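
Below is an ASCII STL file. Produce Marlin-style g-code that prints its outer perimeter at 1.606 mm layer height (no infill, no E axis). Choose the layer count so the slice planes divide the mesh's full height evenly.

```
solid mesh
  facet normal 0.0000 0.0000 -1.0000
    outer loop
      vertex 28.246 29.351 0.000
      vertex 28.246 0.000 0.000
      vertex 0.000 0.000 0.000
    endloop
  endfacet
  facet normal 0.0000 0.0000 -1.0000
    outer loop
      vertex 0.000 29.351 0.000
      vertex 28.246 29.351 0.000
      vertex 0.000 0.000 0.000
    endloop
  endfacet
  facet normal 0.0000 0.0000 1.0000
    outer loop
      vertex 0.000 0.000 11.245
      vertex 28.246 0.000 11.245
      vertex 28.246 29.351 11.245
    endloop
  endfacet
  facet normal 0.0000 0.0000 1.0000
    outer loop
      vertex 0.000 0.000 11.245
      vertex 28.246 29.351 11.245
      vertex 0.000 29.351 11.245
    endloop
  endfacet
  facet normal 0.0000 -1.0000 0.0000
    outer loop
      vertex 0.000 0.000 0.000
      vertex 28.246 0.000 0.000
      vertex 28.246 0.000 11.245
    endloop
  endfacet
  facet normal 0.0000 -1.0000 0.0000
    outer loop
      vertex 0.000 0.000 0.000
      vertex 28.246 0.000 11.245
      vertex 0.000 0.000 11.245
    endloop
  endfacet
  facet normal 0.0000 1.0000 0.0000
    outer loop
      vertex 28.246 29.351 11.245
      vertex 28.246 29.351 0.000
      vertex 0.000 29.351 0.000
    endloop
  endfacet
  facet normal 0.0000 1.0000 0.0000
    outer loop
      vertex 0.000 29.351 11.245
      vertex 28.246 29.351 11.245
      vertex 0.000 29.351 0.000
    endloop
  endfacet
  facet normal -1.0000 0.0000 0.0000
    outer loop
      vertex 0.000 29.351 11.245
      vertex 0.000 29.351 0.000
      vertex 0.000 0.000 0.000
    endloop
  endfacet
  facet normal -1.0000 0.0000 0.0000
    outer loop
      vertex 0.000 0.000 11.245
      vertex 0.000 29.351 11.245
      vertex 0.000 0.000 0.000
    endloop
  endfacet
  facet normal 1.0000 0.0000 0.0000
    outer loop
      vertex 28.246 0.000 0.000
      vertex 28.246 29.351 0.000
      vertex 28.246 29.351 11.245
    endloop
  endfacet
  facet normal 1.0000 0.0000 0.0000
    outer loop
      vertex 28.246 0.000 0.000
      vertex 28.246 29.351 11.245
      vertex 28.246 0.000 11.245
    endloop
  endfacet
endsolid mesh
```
; perimeter-only toolpath
G21 ; units = mm
G90 ; absolute positioning
G28 ; home
; layer 1
G0 Z1.606
G0 X0.000 Y0.000
G1 X28.246 Y0.000
G1 X28.246 Y29.351
G1 X0.000 Y29.351
G1 X0.000 Y0.000
; layer 2
G0 Z3.213
G0 X0.000 Y0.000
G1 X28.246 Y0.000
G1 X28.246 Y29.351
G1 X0.000 Y29.351
G1 X0.000 Y0.000
; layer 3
G0 Z4.819
G0 X0.000 Y0.000
G1 X28.246 Y0.000
G1 X28.246 Y29.351
G1 X0.000 Y29.351
G1 X0.000 Y0.000
; layer 4
G0 Z6.426
G0 X0.000 Y0.000
G1 X28.246 Y0.000
G1 X28.246 Y29.351
G1 X0.000 Y29.351
G1 X0.000 Y0.000
; layer 5
G0 Z8.032
G0 X0.000 Y0.000
G1 X28.246 Y0.000
G1 X28.246 Y29.351
G1 X0.000 Y29.351
G1 X0.000 Y0.000
; layer 6
G0 Z9.639
G0 X0.000 Y0.000
G1 X28.246 Y0.000
G1 X28.246 Y29.351
G1 X0.000 Y29.351
G1 X0.000 Y0.000
; layer 7
G0 Z11.245
G0 X0.000 Y0.000
G1 X28.246 Y0.000
G1 X28.246 Y29.351
G1 X0.000 Y29.351
G1 X0.000 Y0.000
M2 ; end

The solid is a rectangular box, roughly 28.2 × 29.4 mm footprint and 11.2 mm tall. Slicing at Δz = 1.606 mm — 7 equal slices spanning the solid's height, so layer i sits at z = i·h/7 — gives 7 non-empty perimeters. Each is a 4-segment closed polygon; G0 lifts to the layer z and rapids to the start vertex, then G1 traces the edges.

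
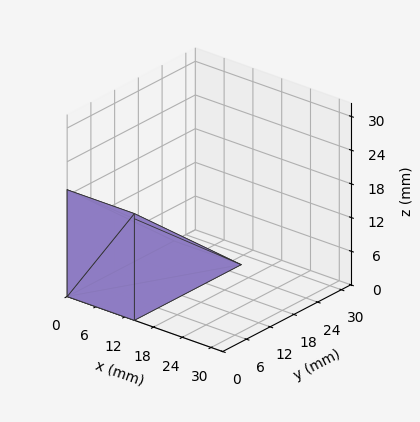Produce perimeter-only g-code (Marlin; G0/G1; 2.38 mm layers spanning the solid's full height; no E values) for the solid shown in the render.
Reading the render: the shape is a wedge (ramp): 14 × 27 mm base, rising to 19 mm along the y=0 edge and sloping linearly to z=0 at y=27 (dimensions read to the nearest mm from the axis ticks). For the g-code, the solid's height is divided into equal slices at the stated Δz and each level perimeter traced with G1 moves after a G0 lift.

; perimeter-only toolpath
G21 ; units = mm
G90 ; absolute positioning
G28 ; home
; layer 1
G0 Z2.38
G0 X0.00 Y0.00
G1 X14.00 Y0.00
G1 X14.00 Y23.62
G1 X0.00 Y23.62
G1 X0.00 Y0.00
; layer 2
G0 Z4.75
G0 X0.00 Y0.00
G1 X14.00 Y0.00
G1 X14.00 Y20.25
G1 X0.00 Y20.25
G1 X0.00 Y0.00
; layer 3
G0 Z7.12
G0 X0.00 Y0.00
G1 X14.00 Y0.00
G1 X14.00 Y16.88
G1 X0.00 Y16.88
G1 X0.00 Y0.00
; layer 4
G0 Z9.50
G0 X0.00 Y0.00
G1 X14.00 Y0.00
G1 X14.00 Y13.50
G1 X0.00 Y13.50
G1 X0.00 Y0.00
; layer 5
G0 Z11.88
G0 X0.00 Y0.00
G1 X14.00 Y0.00
G1 X14.00 Y10.12
G1 X0.00 Y10.12
G1 X0.00 Y0.00
; layer 6
G0 Z14.25
G0 X0.00 Y0.00
G1 X14.00 Y0.00
G1 X14.00 Y6.75
G1 X0.00 Y6.75
G1 X0.00 Y0.00
; layer 7
G0 Z16.62
G0 X0.00 Y0.00
G1 X14.00 Y0.00
G1 X14.00 Y3.38
G1 X0.00 Y3.38
G1 X0.00 Y0.00
M2 ; end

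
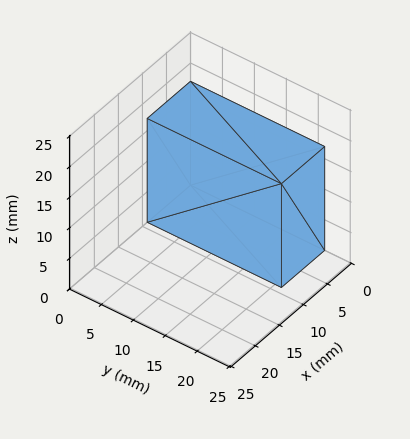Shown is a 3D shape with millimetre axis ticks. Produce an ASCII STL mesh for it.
Reading the render: the shape is a rectangular box, roughly 9 × 21 mm footprint and 17 mm tall (dimensions read to the nearest mm from the axis ticks). For the STL, each face is triangulated and given an outward normal.

solid part
  facet normal 0.0000 0.0000 -1.0000
    outer loop
      vertex 9.0 21.0 0.0
      vertex 9.0 0.0 0.0
      vertex 0.0 0.0 0.0
    endloop
  endfacet
  facet normal 0.0000 0.0000 -1.0000
    outer loop
      vertex 0.0 21.0 0.0
      vertex 9.0 21.0 0.0
      vertex 0.0 0.0 0.0
    endloop
  endfacet
  facet normal 0.0000 0.0000 1.0000
    outer loop
      vertex 0.0 0.0 17.0
      vertex 9.0 0.0 17.0
      vertex 9.0 21.0 17.0
    endloop
  endfacet
  facet normal 0.0000 0.0000 1.0000
    outer loop
      vertex 0.0 0.0 17.0
      vertex 9.0 21.0 17.0
      vertex 0.0 21.0 17.0
    endloop
  endfacet
  facet normal 0.0000 -1.0000 0.0000
    outer loop
      vertex 0.0 0.0 0.0
      vertex 9.0 0.0 0.0
      vertex 9.0 0.0 17.0
    endloop
  endfacet
  facet normal 0.0000 -1.0000 0.0000
    outer loop
      vertex 0.0 0.0 0.0
      vertex 9.0 0.0 17.0
      vertex 0.0 0.0 17.0
    endloop
  endfacet
  facet normal 0.0000 1.0000 0.0000
    outer loop
      vertex 9.0 21.0 17.0
      vertex 9.0 21.0 0.0
      vertex 0.0 21.0 0.0
    endloop
  endfacet
  facet normal 0.0000 1.0000 0.0000
    outer loop
      vertex 0.0 21.0 17.0
      vertex 9.0 21.0 17.0
      vertex 0.0 21.0 0.0
    endloop
  endfacet
  facet normal -1.0000 0.0000 0.0000
    outer loop
      vertex 0.0 21.0 17.0
      vertex 0.0 21.0 0.0
      vertex 0.0 0.0 0.0
    endloop
  endfacet
  facet normal -1.0000 0.0000 0.0000
    outer loop
      vertex 0.0 0.0 17.0
      vertex 0.0 21.0 17.0
      vertex 0.0 0.0 0.0
    endloop
  endfacet
  facet normal 1.0000 0.0000 0.0000
    outer loop
      vertex 9.0 0.0 0.0
      vertex 9.0 21.0 0.0
      vertex 9.0 21.0 17.0
    endloop
  endfacet
  facet normal 1.0000 0.0000 0.0000
    outer loop
      vertex 9.0 0.0 0.0
      vertex 9.0 21.0 17.0
      vertex 9.0 0.0 17.0
    endloop
  endfacet
endsolid part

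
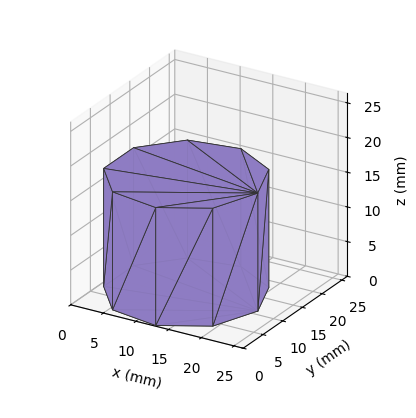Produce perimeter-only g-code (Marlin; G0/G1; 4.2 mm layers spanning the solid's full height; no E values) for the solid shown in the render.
Reading the render: the shape is a regular 9-sided prism (a cylinder approximated with 9 flat sides), circumscribed radius ≈ 11 mm, height ≈ 17 mm (dimensions read to the nearest mm from the axis ticks). For the g-code, the solid's height is divided into equal slices at the stated Δz and each level perimeter traced with G1 moves after a G0 lift.

; perimeter-only toolpath
G21 ; units = mm
G90 ; absolute positioning
G28 ; home
; layer 1
G0 Z4.2
G0 X22.0 Y11.0
G1 X19.4 Y18.1
G1 X12.9 Y21.8
G1 X5.5 Y20.5
G1 X0.7 Y14.8
G1 X0.7 Y7.2
G1 X5.5 Y1.5
G1 X12.9 Y0.2
G1 X19.4 Y3.9
G1 X22.0 Y11.0
; layer 2
G0 Z8.5
G0 X22.0 Y11.0
G1 X19.4 Y18.1
G1 X12.9 Y21.8
G1 X5.5 Y20.5
G1 X0.7 Y14.8
G1 X0.7 Y7.2
G1 X5.5 Y1.5
G1 X12.9 Y0.2
G1 X19.4 Y3.9
G1 X22.0 Y11.0
; layer 3
G0 Z12.8
G0 X22.0 Y11.0
G1 X19.4 Y18.1
G1 X12.9 Y21.8
G1 X5.5 Y20.5
G1 X0.7 Y14.8
G1 X0.7 Y7.2
G1 X5.5 Y1.5
G1 X12.9 Y0.2
G1 X19.4 Y3.9
G1 X22.0 Y11.0
; layer 4
G0 Z17.0
G0 X22.0 Y11.0
G1 X19.4 Y18.1
G1 X12.9 Y21.8
G1 X5.5 Y20.5
G1 X0.7 Y14.8
G1 X0.7 Y7.2
G1 X5.5 Y1.5
G1 X12.9 Y0.2
G1 X19.4 Y3.9
G1 X22.0 Y11.0
M2 ; end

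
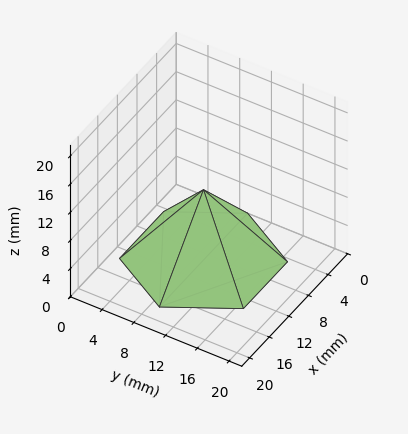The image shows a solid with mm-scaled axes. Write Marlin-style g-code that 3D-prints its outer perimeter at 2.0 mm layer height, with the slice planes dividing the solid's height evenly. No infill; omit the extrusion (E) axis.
Reading the render: the shape is a regular 6-sided pyramid, base circumscribed radius ≈ 9 mm, apex at z ≈ 10 mm (dimensions read to the nearest mm from the axis ticks). For the g-code, the solid's height is divided into equal slices at the stated Δz and each level perimeter traced with G1 moves after a G0 lift.

; perimeter-only toolpath
G21 ; units = mm
G90 ; absolute positioning
G28 ; home
; layer 1
G0 Z2.0
G0 X16.2 Y9.0
G1 X12.6 Y15.2
G1 X5.4 Y15.2
G1 X1.8 Y9.0
G1 X5.4 Y2.8
G1 X12.6 Y2.8
G1 X16.2 Y9.0
; layer 2
G0 Z4.0
G0 X14.4 Y9.0
G1 X11.7 Y13.7
G1 X6.3 Y13.7
G1 X3.6 Y9.0
G1 X6.3 Y4.3
G1 X11.7 Y4.3
G1 X14.4 Y9.0
; layer 3
G0 Z6.0
G0 X12.6 Y9.0
G1 X10.8 Y12.1
G1 X7.2 Y12.1
G1 X5.4 Y9.0
G1 X7.2 Y5.9
G1 X10.8 Y5.9
G1 X12.6 Y9.0
; layer 4
G0 Z8.0
G0 X10.8 Y9.0
G1 X9.9 Y10.6
G1 X8.1 Y10.6
G1 X7.2 Y9.0
G1 X8.1 Y7.4
G1 X9.9 Y7.4
G1 X10.8 Y9.0
M2 ; end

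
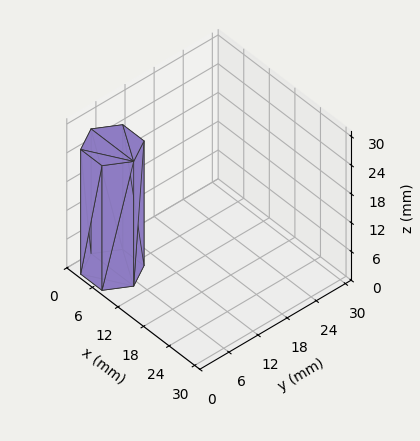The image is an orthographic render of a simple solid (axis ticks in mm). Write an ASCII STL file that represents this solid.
Reading the render: the shape is a regular 6-sided prism (a cylinder approximated with 6 flat sides), circumscribed radius ≈ 5 mm, height ≈ 26 mm (dimensions read to the nearest mm from the axis ticks). For the STL, each face is triangulated and given an outward normal.

solid part
  facet normal 0.0000 0.0000 -1.0000
    outer loop
      vertex 2.500 9.330 0.000
      vertex 7.500 9.330 0.000
      vertex 10.000 5.000 0.000
    endloop
  endfacet
  facet normal 0.0000 0.0000 -1.0000
    outer loop
      vertex 0.000 5.000 0.000
      vertex 2.500 9.330 0.000
      vertex 10.000 5.000 0.000
    endloop
  endfacet
  facet normal 0.0000 0.0000 -1.0000
    outer loop
      vertex 2.500 0.670 0.000
      vertex 0.000 5.000 0.000
      vertex 10.000 5.000 0.000
    endloop
  endfacet
  facet normal 0.0000 0.0000 -1.0000
    outer loop
      vertex 7.500 0.670 0.000
      vertex 2.500 0.670 0.000
      vertex 10.000 5.000 0.000
    endloop
  endfacet
  facet normal 0.0000 0.0000 1.0000
    outer loop
      vertex 10.000 5.000 26.000
      vertex 7.500 9.330 26.000
      vertex 2.500 9.330 26.000
    endloop
  endfacet
  facet normal 0.0000 0.0000 1.0000
    outer loop
      vertex 10.000 5.000 26.000
      vertex 2.500 9.330 26.000
      vertex 0.000 5.000 26.000
    endloop
  endfacet
  facet normal 0.0000 0.0000 1.0000
    outer loop
      vertex 10.000 5.000 26.000
      vertex 0.000 5.000 26.000
      vertex 2.500 0.670 26.000
    endloop
  endfacet
  facet normal 0.0000 0.0000 1.0000
    outer loop
      vertex 10.000 5.000 26.000
      vertex 2.500 0.670 26.000
      vertex 7.500 0.670 26.000
    endloop
  endfacet
  facet normal 0.8660 0.5000 0.0000
    outer loop
      vertex 10.000 5.000 0.000
      vertex 7.500 9.330 0.000
      vertex 7.500 9.330 26.000
    endloop
  endfacet
  facet normal 0.8660 0.5000 0.0000
    outer loop
      vertex 10.000 5.000 0.000
      vertex 7.500 9.330 26.000
      vertex 10.000 5.000 26.000
    endloop
  endfacet
  facet normal 0.0000 1.0000 0.0000
    outer loop
      vertex 7.500 9.330 0.000
      vertex 2.500 9.330 0.000
      vertex 2.500 9.330 26.000
    endloop
  endfacet
  facet normal 0.0000 1.0000 0.0000
    outer loop
      vertex 7.500 9.330 0.000
      vertex 2.500 9.330 26.000
      vertex 7.500 9.330 26.000
    endloop
  endfacet
  facet normal -0.8660 0.5000 0.0000
    outer loop
      vertex 2.500 9.330 0.000
      vertex 0.000 5.000 0.000
      vertex 0.000 5.000 26.000
    endloop
  endfacet
  facet normal -0.8660 0.5000 0.0000
    outer loop
      vertex 2.500 9.330 0.000
      vertex 0.000 5.000 26.000
      vertex 2.500 9.330 26.000
    endloop
  endfacet
  facet normal -0.8660 -0.5000 0.0000
    outer loop
      vertex 0.000 5.000 0.000
      vertex 2.500 0.670 0.000
      vertex 2.500 0.670 26.000
    endloop
  endfacet
  facet normal -0.8660 -0.5000 0.0000
    outer loop
      vertex 0.000 5.000 0.000
      vertex 2.500 0.670 26.000
      vertex 0.000 5.000 26.000
    endloop
  endfacet
  facet normal 0.0000 -1.0000 0.0000
    outer loop
      vertex 2.500 0.670 0.000
      vertex 7.500 0.670 0.000
      vertex 7.500 0.670 26.000
    endloop
  endfacet
  facet normal 0.0000 -1.0000 0.0000
    outer loop
      vertex 2.500 0.670 0.000
      vertex 7.500 0.670 26.000
      vertex 2.500 0.670 26.000
    endloop
  endfacet
  facet normal 0.8660 -0.5000 0.0000
    outer loop
      vertex 7.500 0.670 0.000
      vertex 10.000 5.000 0.000
      vertex 10.000 5.000 26.000
    endloop
  endfacet
  facet normal 0.8660 -0.5000 0.0000
    outer loop
      vertex 7.500 0.670 0.000
      vertex 10.000 5.000 26.000
      vertex 7.500 0.670 26.000
    endloop
  endfacet
endsolid part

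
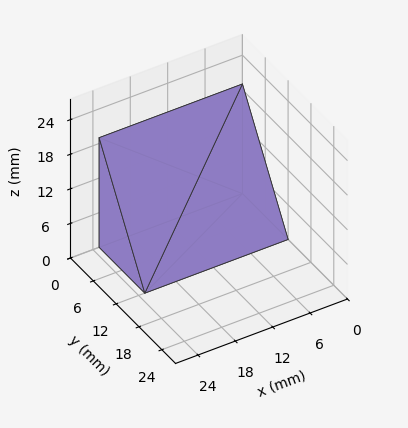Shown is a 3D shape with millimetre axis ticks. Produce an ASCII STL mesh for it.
Reading the render: the shape is a wedge (ramp): 23 × 12 mm base, rising to 19 mm along the y=0 edge and sloping linearly to z=0 at y=12 (dimensions read to the nearest mm from the axis ticks). For the STL, each face is triangulated and given an outward normal.

solid part
  facet normal 0.0000 0.0000 -1.0000
    outer loop
      vertex 23.000 12.000 0.000
      vertex 23.000 0.000 0.000
      vertex 0.000 0.000 0.000
    endloop
  endfacet
  facet normal 0.0000 0.0000 -1.0000
    outer loop
      vertex 0.000 12.000 0.000
      vertex 23.000 12.000 0.000
      vertex 0.000 0.000 0.000
    endloop
  endfacet
  facet normal 0.0000 -1.0000 0.0000
    outer loop
      vertex 0.000 0.000 0.000
      vertex 23.000 0.000 0.000
      vertex 23.000 0.000 19.000
    endloop
  endfacet
  facet normal 0.0000 -1.0000 0.0000
    outer loop
      vertex 0.000 0.000 0.000
      vertex 23.000 0.000 19.000
      vertex 0.000 0.000 19.000
    endloop
  endfacet
  facet normal 0.0000 0.8455 0.5340
    outer loop
      vertex 0.000 0.000 19.000
      vertex 23.000 0.000 19.000
      vertex 23.000 12.000 0.000
    endloop
  endfacet
  facet normal 0.0000 0.8455 0.5340
    outer loop
      vertex 0.000 0.000 19.000
      vertex 23.000 12.000 0.000
      vertex 0.000 12.000 0.000
    endloop
  endfacet
  facet normal -1.0000 0.0000 0.0000
    outer loop
      vertex 0.000 0.000 19.000
      vertex 0.000 12.000 0.000
      vertex 0.000 0.000 0.000
    endloop
  endfacet
  facet normal 1.0000 0.0000 0.0000
    outer loop
      vertex 23.000 0.000 0.000
      vertex 23.000 12.000 0.000
      vertex 23.000 0.000 19.000
    endloop
  endfacet
endsolid part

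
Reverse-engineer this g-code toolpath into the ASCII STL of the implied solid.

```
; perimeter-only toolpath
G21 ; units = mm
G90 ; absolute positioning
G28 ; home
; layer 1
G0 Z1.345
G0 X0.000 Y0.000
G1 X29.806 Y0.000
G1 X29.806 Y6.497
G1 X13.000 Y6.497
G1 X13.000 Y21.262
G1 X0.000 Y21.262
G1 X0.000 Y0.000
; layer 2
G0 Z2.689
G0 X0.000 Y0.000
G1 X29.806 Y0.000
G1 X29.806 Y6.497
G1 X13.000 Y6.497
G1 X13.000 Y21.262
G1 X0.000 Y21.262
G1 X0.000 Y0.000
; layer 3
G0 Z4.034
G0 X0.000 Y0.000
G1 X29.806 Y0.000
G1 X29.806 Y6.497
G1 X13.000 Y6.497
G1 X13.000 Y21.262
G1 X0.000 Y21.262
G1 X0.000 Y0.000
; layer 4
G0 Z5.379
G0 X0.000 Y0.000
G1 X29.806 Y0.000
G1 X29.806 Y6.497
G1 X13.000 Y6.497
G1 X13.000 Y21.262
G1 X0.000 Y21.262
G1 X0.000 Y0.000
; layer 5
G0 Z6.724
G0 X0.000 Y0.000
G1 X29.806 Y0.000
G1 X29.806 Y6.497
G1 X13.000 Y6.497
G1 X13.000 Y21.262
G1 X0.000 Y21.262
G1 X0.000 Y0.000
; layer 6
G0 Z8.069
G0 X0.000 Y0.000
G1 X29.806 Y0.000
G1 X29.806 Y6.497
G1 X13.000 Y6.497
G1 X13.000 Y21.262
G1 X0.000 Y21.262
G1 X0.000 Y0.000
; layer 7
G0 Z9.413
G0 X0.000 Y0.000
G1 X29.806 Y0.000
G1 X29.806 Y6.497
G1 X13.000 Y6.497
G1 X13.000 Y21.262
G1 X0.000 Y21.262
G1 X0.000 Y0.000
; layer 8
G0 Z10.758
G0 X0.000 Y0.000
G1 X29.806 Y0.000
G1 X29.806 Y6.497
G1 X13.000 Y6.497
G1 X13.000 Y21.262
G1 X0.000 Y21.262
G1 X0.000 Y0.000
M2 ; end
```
solid part
  facet normal 0.0000 0.0000 -1.0000
    outer loop
      vertex 29.806 6.497 0.000
      vertex 29.806 0.000 0.000
      vertex 0.000 0.000 0.000
    endloop
  endfacet
  facet normal 0.0000 0.0000 -1.0000
    outer loop
      vertex 13.000 6.497 0.000
      vertex 29.806 6.497 0.000
      vertex 0.000 0.000 0.000
    endloop
  endfacet
  facet normal 0.0000 0.0000 -1.0000
    outer loop
      vertex 13.000 21.262 0.000
      vertex 13.000 6.497 0.000
      vertex 0.000 0.000 0.000
    endloop
  endfacet
  facet normal 0.0000 0.0000 -1.0000
    outer loop
      vertex 0.000 21.262 0.000
      vertex 13.000 21.262 0.000
      vertex 0.000 0.000 0.000
    endloop
  endfacet
  facet normal 0.0000 0.0000 1.0000
    outer loop
      vertex 0.000 0.000 10.758
      vertex 29.806 0.000 10.758
      vertex 29.806 6.497 10.758
    endloop
  endfacet
  facet normal 0.0000 0.0000 1.0000
    outer loop
      vertex 0.000 0.000 10.758
      vertex 29.806 6.497 10.758
      vertex 13.000 6.497 10.758
    endloop
  endfacet
  facet normal 0.0000 0.0000 1.0000
    outer loop
      vertex 0.000 0.000 10.758
      vertex 13.000 6.497 10.758
      vertex 13.000 21.262 10.758
    endloop
  endfacet
  facet normal 0.0000 0.0000 1.0000
    outer loop
      vertex 0.000 0.000 10.758
      vertex 13.000 21.262 10.758
      vertex 0.000 21.262 10.758
    endloop
  endfacet
  facet normal 0.0000 -1.0000 0.0000
    outer loop
      vertex 0.000 0.000 0.000
      vertex 29.806 0.000 0.000
      vertex 29.806 0.000 10.758
    endloop
  endfacet
  facet normal 0.0000 -1.0000 0.0000
    outer loop
      vertex 0.000 0.000 0.000
      vertex 29.806 0.000 10.758
      vertex 0.000 0.000 10.758
    endloop
  endfacet
  facet normal 1.0000 0.0000 0.0000
    outer loop
      vertex 29.806 0.000 0.000
      vertex 29.806 6.497 0.000
      vertex 29.806 6.497 10.758
    endloop
  endfacet
  facet normal 1.0000 0.0000 0.0000
    outer loop
      vertex 29.806 0.000 0.000
      vertex 29.806 6.497 10.758
      vertex 29.806 0.000 10.758
    endloop
  endfacet
  facet normal 0.0000 1.0000 0.0000
    outer loop
      vertex 29.806 6.497 0.000
      vertex 13.000 6.497 0.000
      vertex 13.000 6.497 10.758
    endloop
  endfacet
  facet normal 0.0000 1.0000 0.0000
    outer loop
      vertex 29.806 6.497 0.000
      vertex 13.000 6.497 10.758
      vertex 29.806 6.497 10.758
    endloop
  endfacet
  facet normal 1.0000 0.0000 0.0000
    outer loop
      vertex 13.000 6.497 0.000
      vertex 13.000 21.262 0.000
      vertex 13.000 21.262 10.758
    endloop
  endfacet
  facet normal 1.0000 0.0000 0.0000
    outer loop
      vertex 13.000 6.497 0.000
      vertex 13.000 21.262 10.758
      vertex 13.000 6.497 10.758
    endloop
  endfacet
  facet normal 0.0000 1.0000 0.0000
    outer loop
      vertex 13.000 21.262 0.000
      vertex 0.000 21.262 0.000
      vertex 0.000 21.262 10.758
    endloop
  endfacet
  facet normal 0.0000 1.0000 0.0000
    outer loop
      vertex 13.000 21.262 0.000
      vertex 0.000 21.262 10.758
      vertex 13.000 21.262 10.758
    endloop
  endfacet
  facet normal -1.0000 0.0000 0.0000
    outer loop
      vertex 0.000 21.262 0.000
      vertex 0.000 0.000 0.000
      vertex 0.000 0.000 10.758
    endloop
  endfacet
  facet normal -1.0000 0.0000 0.0000
    outer loop
      vertex 0.000 21.262 0.000
      vertex 0.000 0.000 10.758
      vertex 0.000 21.262 10.758
    endloop
  endfacet
endsolid part

The G0 Z moves step by Δz≈1.345 mm. Every layer's G1 loop is the same polygon, so the solid is a straight extrusion of it from z=0 to z≈10.8. Closing with flat bottom and top caps and triangulating gives 20 facets — an L-shaped prism: outer 29.8 × 21.3 mm, arm thicknesses ≈ 6.5 mm (horizontal) and 13 mm (vertical), extruded 10.8 mm in z.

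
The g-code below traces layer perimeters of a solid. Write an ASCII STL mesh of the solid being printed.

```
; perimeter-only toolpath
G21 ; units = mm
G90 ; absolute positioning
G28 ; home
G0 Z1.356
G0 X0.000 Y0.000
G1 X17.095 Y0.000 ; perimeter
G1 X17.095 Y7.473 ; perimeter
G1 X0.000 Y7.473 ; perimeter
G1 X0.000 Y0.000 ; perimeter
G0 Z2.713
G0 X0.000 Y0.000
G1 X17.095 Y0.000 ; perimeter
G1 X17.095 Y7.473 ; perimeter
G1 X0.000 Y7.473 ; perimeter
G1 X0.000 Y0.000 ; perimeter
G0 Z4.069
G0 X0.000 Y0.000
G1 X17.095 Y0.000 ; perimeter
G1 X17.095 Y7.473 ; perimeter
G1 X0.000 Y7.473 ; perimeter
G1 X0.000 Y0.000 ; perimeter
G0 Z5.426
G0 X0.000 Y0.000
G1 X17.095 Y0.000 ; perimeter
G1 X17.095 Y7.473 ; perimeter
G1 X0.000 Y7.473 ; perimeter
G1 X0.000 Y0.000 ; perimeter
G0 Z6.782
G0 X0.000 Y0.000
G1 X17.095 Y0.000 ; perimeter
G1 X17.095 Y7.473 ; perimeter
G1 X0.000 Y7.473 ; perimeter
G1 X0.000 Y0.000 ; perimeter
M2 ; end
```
solid part
  facet normal 0.0000 0.0000 -1.0000
    outer loop
      vertex 17.095 7.473 0.000
      vertex 17.095 0.000 0.000
      vertex 0.000 0.000 0.000
    endloop
  endfacet
  facet normal 0.0000 0.0000 -1.0000
    outer loop
      vertex 0.000 7.473 0.000
      vertex 17.095 7.473 0.000
      vertex 0.000 0.000 0.000
    endloop
  endfacet
  facet normal 0.0000 0.0000 1.0000
    outer loop
      vertex 0.000 0.000 6.782
      vertex 17.095 0.000 6.782
      vertex 17.095 7.473 6.782
    endloop
  endfacet
  facet normal 0.0000 0.0000 1.0000
    outer loop
      vertex 0.000 0.000 6.782
      vertex 17.095 7.473 6.782
      vertex 0.000 7.473 6.782
    endloop
  endfacet
  facet normal 0.0000 -1.0000 0.0000
    outer loop
      vertex 0.000 0.000 0.000
      vertex 17.095 0.000 0.000
      vertex 17.095 0.000 6.782
    endloop
  endfacet
  facet normal 0.0000 -1.0000 0.0000
    outer loop
      vertex 0.000 0.000 0.000
      vertex 17.095 0.000 6.782
      vertex 0.000 0.000 6.782
    endloop
  endfacet
  facet normal 0.0000 1.0000 0.0000
    outer loop
      vertex 17.095 7.473 6.782
      vertex 17.095 7.473 0.000
      vertex 0.000 7.473 0.000
    endloop
  endfacet
  facet normal 0.0000 1.0000 0.0000
    outer loop
      vertex 0.000 7.473 6.782
      vertex 17.095 7.473 6.782
      vertex 0.000 7.473 0.000
    endloop
  endfacet
  facet normal -1.0000 0.0000 0.0000
    outer loop
      vertex 0.000 7.473 6.782
      vertex 0.000 7.473 0.000
      vertex 0.000 0.000 0.000
    endloop
  endfacet
  facet normal -1.0000 0.0000 0.0000
    outer loop
      vertex 0.000 0.000 6.782
      vertex 0.000 7.473 6.782
      vertex 0.000 0.000 0.000
    endloop
  endfacet
  facet normal 1.0000 0.0000 0.0000
    outer loop
      vertex 17.095 0.000 0.000
      vertex 17.095 7.473 0.000
      vertex 17.095 7.473 6.782
    endloop
  endfacet
  facet normal 1.0000 0.0000 0.0000
    outer loop
      vertex 17.095 0.000 0.000
      vertex 17.095 7.473 6.782
      vertex 17.095 0.000 6.782
    endloop
  endfacet
endsolid part

The G0 Z moves step by Δz≈1.356 mm. Every layer's G1 loop is the same polygon, so the solid is a straight extrusion of it from z=0 to z≈6.78. Closing with flat bottom and top caps and triangulating gives 12 facets — a rectangular box, roughly 17.1 × 7.47 mm footprint and 6.78 mm tall.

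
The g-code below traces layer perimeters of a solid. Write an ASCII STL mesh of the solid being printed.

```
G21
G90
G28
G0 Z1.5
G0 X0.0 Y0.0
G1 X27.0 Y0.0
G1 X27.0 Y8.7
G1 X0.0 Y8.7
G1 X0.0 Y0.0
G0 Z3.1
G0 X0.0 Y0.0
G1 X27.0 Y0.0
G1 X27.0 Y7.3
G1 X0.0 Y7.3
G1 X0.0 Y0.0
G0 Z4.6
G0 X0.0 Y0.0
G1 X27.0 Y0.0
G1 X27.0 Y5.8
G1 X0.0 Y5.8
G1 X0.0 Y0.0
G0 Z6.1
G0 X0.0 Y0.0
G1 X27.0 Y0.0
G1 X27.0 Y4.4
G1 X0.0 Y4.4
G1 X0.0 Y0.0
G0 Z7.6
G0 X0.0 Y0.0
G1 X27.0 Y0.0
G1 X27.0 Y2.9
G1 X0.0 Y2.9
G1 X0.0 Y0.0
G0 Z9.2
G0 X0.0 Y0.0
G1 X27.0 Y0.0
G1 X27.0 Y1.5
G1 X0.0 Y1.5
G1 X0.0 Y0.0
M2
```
solid part
  facet normal 0.0000 0.0000 -1.0000
    outer loop
      vertex 27.0 10.2 0.0
      vertex 27.0 0.0 0.0
      vertex 0.0 0.0 0.0
    endloop
  endfacet
  facet normal 0.0000 0.0000 -1.0000
    outer loop
      vertex 0.0 10.2 0.0
      vertex 27.0 10.2 0.0
      vertex 0.0 0.0 0.0
    endloop
  endfacet
  facet normal 0.0000 -1.0000 0.0000
    outer loop
      vertex 0.0 0.0 0.0
      vertex 27.0 0.0 0.0
      vertex 27.0 0.0 10.7
    endloop
  endfacet
  facet normal 0.0000 -1.0000 0.0000
    outer loop
      vertex 0.0 0.0 0.0
      vertex 27.0 0.0 10.7
      vertex 0.0 0.0 10.7
    endloop
  endfacet
  facet normal 0.0000 0.7238 0.6900
    outer loop
      vertex 0.0 0.0 10.7
      vertex 27.0 0.0 10.7
      vertex 27.0 10.2 0.0
    endloop
  endfacet
  facet normal 0.0000 0.7238 0.6900
    outer loop
      vertex 0.0 0.0 10.7
      vertex 27.0 10.2 0.0
      vertex 0.0 10.2 0.0
    endloop
  endfacet
  facet normal -1.0000 0.0000 0.0000
    outer loop
      vertex 0.0 0.0 10.7
      vertex 0.0 10.2 0.0
      vertex 0.0 0.0 0.0
    endloop
  endfacet
  facet normal 1.0000 0.0000 0.0000
    outer loop
      vertex 27.0 0.0 0.0
      vertex 27.0 10.2 0.0
      vertex 27.0 0.0 10.7
    endloop
  endfacet
endsolid part

The G0 Z moves step by Δz≈1.5 mm. The G1 loops shrink linearly with z, so the solid tapers from its base footprint up to z≈10.7. Closing with a flat bottom cap and the tapered top and triangulating gives 8 facets — a wedge (ramp): 27 × 10.2 mm base, rising to 10.7 mm along the y=0 edge and sloping linearly to z=0 at y=10.2.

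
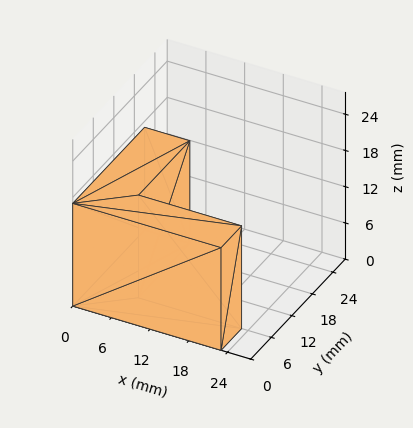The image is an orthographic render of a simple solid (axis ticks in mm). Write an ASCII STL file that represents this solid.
Reading the render: the shape is an L-shaped prism: outer 23 × 21 mm, arm thicknesses ≈ 6 mm (horizontal) and 7 mm (vertical), extruded 17 mm in z (dimensions read to the nearest mm from the axis ticks). For the STL, each face is triangulated and given an outward normal.

solid part
  facet normal 0.0000 0.0000 -1.0000
    outer loop
      vertex 23.0 6.0 0.0
      vertex 23.0 0.0 0.0
      vertex 0.0 0.0 0.0
    endloop
  endfacet
  facet normal 0.0000 0.0000 -1.0000
    outer loop
      vertex 7.0 6.0 0.0
      vertex 23.0 6.0 0.0
      vertex 0.0 0.0 0.0
    endloop
  endfacet
  facet normal 0.0000 0.0000 -1.0000
    outer loop
      vertex 7.0 21.0 0.0
      vertex 7.0 6.0 0.0
      vertex 0.0 0.0 0.0
    endloop
  endfacet
  facet normal 0.0000 0.0000 -1.0000
    outer loop
      vertex 0.0 21.0 0.0
      vertex 7.0 21.0 0.0
      vertex 0.0 0.0 0.0
    endloop
  endfacet
  facet normal 0.0000 0.0000 1.0000
    outer loop
      vertex 0.0 0.0 17.0
      vertex 23.0 0.0 17.0
      vertex 23.0 6.0 17.0
    endloop
  endfacet
  facet normal 0.0000 0.0000 1.0000
    outer loop
      vertex 0.0 0.0 17.0
      vertex 23.0 6.0 17.0
      vertex 7.0 6.0 17.0
    endloop
  endfacet
  facet normal 0.0000 0.0000 1.0000
    outer loop
      vertex 0.0 0.0 17.0
      vertex 7.0 6.0 17.0
      vertex 7.0 21.0 17.0
    endloop
  endfacet
  facet normal 0.0000 0.0000 1.0000
    outer loop
      vertex 0.0 0.0 17.0
      vertex 7.0 21.0 17.0
      vertex 0.0 21.0 17.0
    endloop
  endfacet
  facet normal 0.0000 -1.0000 0.0000
    outer loop
      vertex 0.0 0.0 0.0
      vertex 23.0 0.0 0.0
      vertex 23.0 0.0 17.0
    endloop
  endfacet
  facet normal 0.0000 -1.0000 0.0000
    outer loop
      vertex 0.0 0.0 0.0
      vertex 23.0 0.0 17.0
      vertex 0.0 0.0 17.0
    endloop
  endfacet
  facet normal 1.0000 0.0000 0.0000
    outer loop
      vertex 23.0 0.0 0.0
      vertex 23.0 6.0 0.0
      vertex 23.0 6.0 17.0
    endloop
  endfacet
  facet normal 1.0000 0.0000 0.0000
    outer loop
      vertex 23.0 0.0 0.0
      vertex 23.0 6.0 17.0
      vertex 23.0 0.0 17.0
    endloop
  endfacet
  facet normal 0.0000 1.0000 0.0000
    outer loop
      vertex 23.0 6.0 0.0
      vertex 7.0 6.0 0.0
      vertex 7.0 6.0 17.0
    endloop
  endfacet
  facet normal 0.0000 1.0000 0.0000
    outer loop
      vertex 23.0 6.0 0.0
      vertex 7.0 6.0 17.0
      vertex 23.0 6.0 17.0
    endloop
  endfacet
  facet normal 1.0000 0.0000 0.0000
    outer loop
      vertex 7.0 6.0 0.0
      vertex 7.0 21.0 0.0
      vertex 7.0 21.0 17.0
    endloop
  endfacet
  facet normal 1.0000 0.0000 0.0000
    outer loop
      vertex 7.0 6.0 0.0
      vertex 7.0 21.0 17.0
      vertex 7.0 6.0 17.0
    endloop
  endfacet
  facet normal 0.0000 1.0000 0.0000
    outer loop
      vertex 7.0 21.0 0.0
      vertex 0.0 21.0 0.0
      vertex 0.0 21.0 17.0
    endloop
  endfacet
  facet normal 0.0000 1.0000 0.0000
    outer loop
      vertex 7.0 21.0 0.0
      vertex 0.0 21.0 17.0
      vertex 7.0 21.0 17.0
    endloop
  endfacet
  facet normal -1.0000 0.0000 0.0000
    outer loop
      vertex 0.0 21.0 0.0
      vertex 0.0 0.0 0.0
      vertex 0.0 0.0 17.0
    endloop
  endfacet
  facet normal -1.0000 0.0000 0.0000
    outer loop
      vertex 0.0 21.0 0.0
      vertex 0.0 0.0 17.0
      vertex 0.0 21.0 17.0
    endloop
  endfacet
endsolid part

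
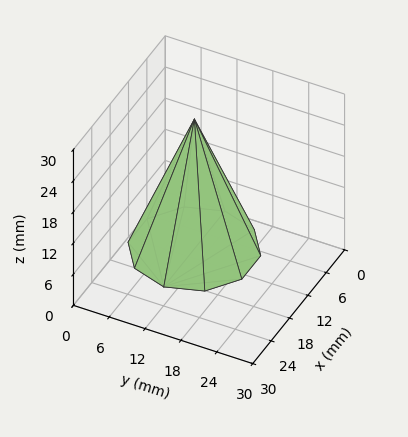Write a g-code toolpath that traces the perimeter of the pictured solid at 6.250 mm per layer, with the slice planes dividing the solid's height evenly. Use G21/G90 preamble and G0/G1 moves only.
Reading the render: the shape is a regular 10-sided pyramid, base circumscribed radius ≈ 10 mm, apex at z ≈ 25 mm (dimensions read to the nearest mm from the axis ticks). For the g-code, the solid's height is divided into equal slices at the stated Δz and each level perimeter traced with G1 moves after a G0 lift.

; perimeter-only toolpath
G21 ; units = mm
G90 ; absolute positioning
G28 ; home
; layer 1
G0 Z6.250
G0 X17.500 Y10.000
G1 X16.067 Y14.409
G1 X12.317 Y17.133
G1 X7.683 Y17.133
G1 X3.933 Y14.409
G1 X2.500 Y10.000
G1 X3.933 Y5.591
G1 X7.683 Y2.867
G1 X12.317 Y2.867
G1 X16.067 Y5.591
G1 X17.500 Y10.000
; layer 2
G0 Z12.500
G0 X15.000 Y10.000
G1 X14.045 Y12.939
G1 X11.545 Y14.755
G1 X8.455 Y14.755
G1 X5.955 Y12.939
G1 X5.000 Y10.000
G1 X5.955 Y7.061
G1 X8.455 Y5.245
G1 X11.545 Y5.245
G1 X14.045 Y7.061
G1 X15.000 Y10.000
; layer 3
G0 Z18.750
G0 X12.500 Y10.000
G1 X12.023 Y11.470
G1 X10.773 Y12.378
G1 X9.227 Y12.378
G1 X7.978 Y11.470
G1 X7.500 Y10.000
G1 X7.978 Y8.530
G1 X9.227 Y7.622
G1 X10.773 Y7.622
G1 X12.023 Y8.530
G1 X12.500 Y10.000
M2 ; end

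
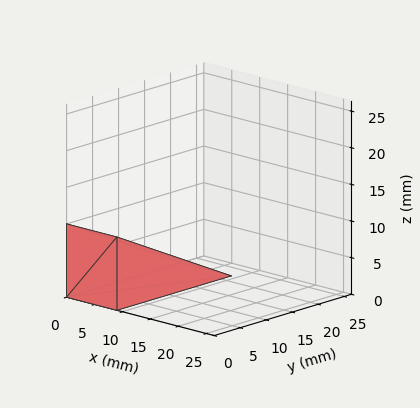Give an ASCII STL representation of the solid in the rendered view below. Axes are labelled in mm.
Reading the render: the shape is a wedge (ramp): 9 × 22 mm base, rising to 10 mm along the y=0 edge and sloping linearly to z=0 at y=22 (dimensions read to the nearest mm from the axis ticks). For the STL, each face is triangulated and given an outward normal.

solid part
  facet normal 0.0000 0.0000 -1.0000
    outer loop
      vertex 9.00 22.00 0.00
      vertex 9.00 0.00 0.00
      vertex 0.00 0.00 0.00
    endloop
  endfacet
  facet normal 0.0000 0.0000 -1.0000
    outer loop
      vertex 0.00 22.00 0.00
      vertex 9.00 22.00 0.00
      vertex 0.00 0.00 0.00
    endloop
  endfacet
  facet normal 0.0000 -1.0000 0.0000
    outer loop
      vertex 0.00 0.00 0.00
      vertex 9.00 0.00 0.00
      vertex 9.00 0.00 10.00
    endloop
  endfacet
  facet normal 0.0000 -1.0000 0.0000
    outer loop
      vertex 0.00 0.00 0.00
      vertex 9.00 0.00 10.00
      vertex 0.00 0.00 10.00
    endloop
  endfacet
  facet normal 0.0000 0.4138 0.9104
    outer loop
      vertex 0.00 0.00 10.00
      vertex 9.00 0.00 10.00
      vertex 9.00 22.00 0.00
    endloop
  endfacet
  facet normal 0.0000 0.4138 0.9104
    outer loop
      vertex 0.00 0.00 10.00
      vertex 9.00 22.00 0.00
      vertex 0.00 22.00 0.00
    endloop
  endfacet
  facet normal -1.0000 0.0000 0.0000
    outer loop
      vertex 0.00 0.00 10.00
      vertex 0.00 22.00 0.00
      vertex 0.00 0.00 0.00
    endloop
  endfacet
  facet normal 1.0000 0.0000 0.0000
    outer loop
      vertex 9.00 0.00 0.00
      vertex 9.00 22.00 0.00
      vertex 9.00 0.00 10.00
    endloop
  endfacet
endsolid part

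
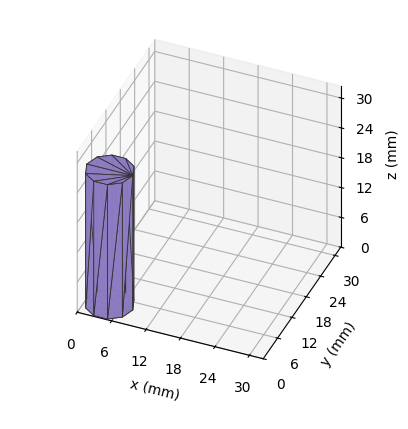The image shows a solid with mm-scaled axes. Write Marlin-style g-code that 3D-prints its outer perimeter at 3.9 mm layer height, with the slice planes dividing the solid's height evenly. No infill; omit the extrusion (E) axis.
Reading the render: the shape is a regular 10-sided prism (a cylinder approximated with 10 flat sides), circumscribed radius ≈ 4 mm, height ≈ 27 mm (dimensions read to the nearest mm from the axis ticks). For the g-code, the solid's height is divided into equal slices at the stated Δz and each level perimeter traced with G1 moves after a G0 lift.

; perimeter-only toolpath
G21 ; units = mm
G90 ; absolute positioning
G28 ; home
; layer 1
G0 Z3.9
G0 X8.0 Y4.0
G1 X7.2 Y6.4
G1 X5.2 Y7.8
G1 X2.8 Y7.8
G1 X0.8 Y6.4
G1 X0.0 Y4.0
G1 X0.8 Y1.6
G1 X2.8 Y0.2
G1 X5.2 Y0.2
G1 X7.2 Y1.6
G1 X8.0 Y4.0
; layer 2
G0 Z7.7
G0 X8.0 Y4.0
G1 X7.2 Y6.4
G1 X5.2 Y7.8
G1 X2.8 Y7.8
G1 X0.8 Y6.4
G1 X0.0 Y4.0
G1 X0.8 Y1.6
G1 X2.8 Y0.2
G1 X5.2 Y0.2
G1 X7.2 Y1.6
G1 X8.0 Y4.0
; layer 3
G0 Z11.6
G0 X8.0 Y4.0
G1 X7.2 Y6.4
G1 X5.2 Y7.8
G1 X2.8 Y7.8
G1 X0.8 Y6.4
G1 X0.0 Y4.0
G1 X0.8 Y1.6
G1 X2.8 Y0.2
G1 X5.2 Y0.2
G1 X7.2 Y1.6
G1 X8.0 Y4.0
; layer 4
G0 Z15.4
G0 X8.0 Y4.0
G1 X7.2 Y6.4
G1 X5.2 Y7.8
G1 X2.8 Y7.8
G1 X0.8 Y6.4
G1 X0.0 Y4.0
G1 X0.8 Y1.6
G1 X2.8 Y0.2
G1 X5.2 Y0.2
G1 X7.2 Y1.6
G1 X8.0 Y4.0
; layer 5
G0 Z19.3
G0 X8.0 Y4.0
G1 X7.2 Y6.4
G1 X5.2 Y7.8
G1 X2.8 Y7.8
G1 X0.8 Y6.4
G1 X0.0 Y4.0
G1 X0.8 Y1.6
G1 X2.8 Y0.2
G1 X5.2 Y0.2
G1 X7.2 Y1.6
G1 X8.0 Y4.0
; layer 6
G0 Z23.1
G0 X8.0 Y4.0
G1 X7.2 Y6.4
G1 X5.2 Y7.8
G1 X2.8 Y7.8
G1 X0.8 Y6.4
G1 X0.0 Y4.0
G1 X0.8 Y1.6
G1 X2.8 Y0.2
G1 X5.2 Y0.2
G1 X7.2 Y1.6
G1 X8.0 Y4.0
; layer 7
G0 Z27.0
G0 X8.0 Y4.0
G1 X7.2 Y6.4
G1 X5.2 Y7.8
G1 X2.8 Y7.8
G1 X0.8 Y6.4
G1 X0.0 Y4.0
G1 X0.8 Y1.6
G1 X2.8 Y0.2
G1 X5.2 Y0.2
G1 X7.2 Y1.6
G1 X8.0 Y4.0
M2 ; end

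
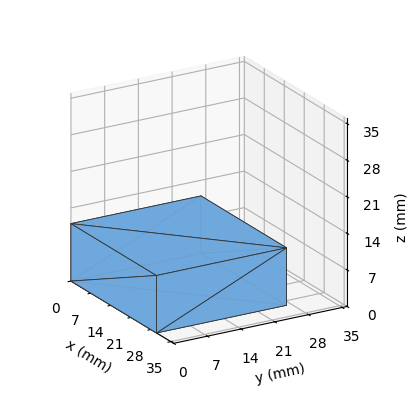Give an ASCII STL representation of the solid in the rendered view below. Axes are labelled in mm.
Reading the render: the shape is a rectangular box, roughly 30 × 27 mm footprint and 11 mm tall (dimensions read to the nearest mm from the axis ticks). For the STL, each face is triangulated and given an outward normal.

solid part
  facet normal 0.0000 0.0000 -1.0000
    outer loop
      vertex 30.00 27.00 0.00
      vertex 30.00 0.00 0.00
      vertex 0.00 0.00 0.00
    endloop
  endfacet
  facet normal 0.0000 0.0000 -1.0000
    outer loop
      vertex 0.00 27.00 0.00
      vertex 30.00 27.00 0.00
      vertex 0.00 0.00 0.00
    endloop
  endfacet
  facet normal 0.0000 0.0000 1.0000
    outer loop
      vertex 0.00 0.00 11.00
      vertex 30.00 0.00 11.00
      vertex 30.00 27.00 11.00
    endloop
  endfacet
  facet normal 0.0000 0.0000 1.0000
    outer loop
      vertex 0.00 0.00 11.00
      vertex 30.00 27.00 11.00
      vertex 0.00 27.00 11.00
    endloop
  endfacet
  facet normal 0.0000 -1.0000 0.0000
    outer loop
      vertex 0.00 0.00 0.00
      vertex 30.00 0.00 0.00
      vertex 30.00 0.00 11.00
    endloop
  endfacet
  facet normal 0.0000 -1.0000 0.0000
    outer loop
      vertex 0.00 0.00 0.00
      vertex 30.00 0.00 11.00
      vertex 0.00 0.00 11.00
    endloop
  endfacet
  facet normal 0.0000 1.0000 0.0000
    outer loop
      vertex 30.00 27.00 11.00
      vertex 30.00 27.00 0.00
      vertex 0.00 27.00 0.00
    endloop
  endfacet
  facet normal 0.0000 1.0000 0.0000
    outer loop
      vertex 0.00 27.00 11.00
      vertex 30.00 27.00 11.00
      vertex 0.00 27.00 0.00
    endloop
  endfacet
  facet normal -1.0000 0.0000 0.0000
    outer loop
      vertex 0.00 27.00 11.00
      vertex 0.00 27.00 0.00
      vertex 0.00 0.00 0.00
    endloop
  endfacet
  facet normal -1.0000 0.0000 0.0000
    outer loop
      vertex 0.00 0.00 11.00
      vertex 0.00 27.00 11.00
      vertex 0.00 0.00 0.00
    endloop
  endfacet
  facet normal 1.0000 0.0000 0.0000
    outer loop
      vertex 30.00 0.00 0.00
      vertex 30.00 27.00 0.00
      vertex 30.00 27.00 11.00
    endloop
  endfacet
  facet normal 1.0000 0.0000 0.0000
    outer loop
      vertex 30.00 0.00 0.00
      vertex 30.00 27.00 11.00
      vertex 30.00 0.00 11.00
    endloop
  endfacet
endsolid part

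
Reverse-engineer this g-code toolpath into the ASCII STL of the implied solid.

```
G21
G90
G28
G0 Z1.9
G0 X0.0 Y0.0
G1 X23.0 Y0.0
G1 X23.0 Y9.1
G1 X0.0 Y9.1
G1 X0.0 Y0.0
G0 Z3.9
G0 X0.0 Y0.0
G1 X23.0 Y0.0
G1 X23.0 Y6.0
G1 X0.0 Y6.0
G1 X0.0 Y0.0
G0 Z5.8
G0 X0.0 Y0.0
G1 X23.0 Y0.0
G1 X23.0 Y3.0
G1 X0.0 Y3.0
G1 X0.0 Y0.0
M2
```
solid part
  facet normal 0.0000 0.0000 -1.0000
    outer loop
      vertex 23.0 12.1 0.0
      vertex 23.0 0.0 0.0
      vertex 0.0 0.0 0.0
    endloop
  endfacet
  facet normal 0.0000 0.0000 -1.0000
    outer loop
      vertex 0.0 12.1 0.0
      vertex 23.0 12.1 0.0
      vertex 0.0 0.0 0.0
    endloop
  endfacet
  facet normal 0.0000 -1.0000 0.0000
    outer loop
      vertex 0.0 0.0 0.0
      vertex 23.0 0.0 0.0
      vertex 23.0 0.0 7.7
    endloop
  endfacet
  facet normal 0.0000 -1.0000 0.0000
    outer loop
      vertex 0.0 0.0 0.0
      vertex 23.0 0.0 7.7
      vertex 0.0 0.0 7.7
    endloop
  endfacet
  facet normal 0.0000 0.5369 0.8437
    outer loop
      vertex 0.0 0.0 7.7
      vertex 23.0 0.0 7.7
      vertex 23.0 12.1 0.0
    endloop
  endfacet
  facet normal 0.0000 0.5369 0.8437
    outer loop
      vertex 0.0 0.0 7.7
      vertex 23.0 12.1 0.0
      vertex 0.0 12.1 0.0
    endloop
  endfacet
  facet normal -1.0000 0.0000 0.0000
    outer loop
      vertex 0.0 0.0 7.7
      vertex 0.0 12.1 0.0
      vertex 0.0 0.0 0.0
    endloop
  endfacet
  facet normal 1.0000 0.0000 0.0000
    outer loop
      vertex 23.0 0.0 0.0
      vertex 23.0 12.1 0.0
      vertex 23.0 0.0 7.7
    endloop
  endfacet
endsolid part

The G0 Z moves step by Δz≈1.9 mm. The G1 loops shrink linearly with z, so the solid tapers from its base footprint up to z≈7.7. Closing with a flat bottom cap and the tapered top and triangulating gives 8 facets — a wedge (ramp): 23 × 12.1 mm base, rising to 7.7 mm along the y=0 edge and sloping linearly to z=0 at y=12.1.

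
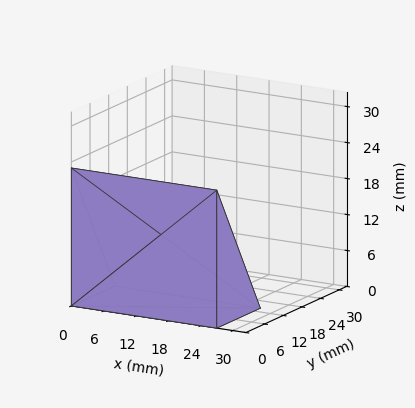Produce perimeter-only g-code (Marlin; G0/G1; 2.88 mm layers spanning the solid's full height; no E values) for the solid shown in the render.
Reading the render: the shape is a wedge (ramp): 27 × 14 mm base, rising to 23 mm along the y=0 edge and sloping linearly to z=0 at y=14 (dimensions read to the nearest mm from the axis ticks). For the g-code, the solid's height is divided into equal slices at the stated Δz and each level perimeter traced with G1 moves after a G0 lift.

; perimeter-only toolpath
G21 ; units = mm
G90 ; absolute positioning
G28 ; home
; layer 1
G0 Z2.88
G0 X0.00 Y0.00
G1 X27.00 Y0.00
G1 X27.00 Y12.25
G1 X0.00 Y12.25
G1 X0.00 Y0.00
; layer 2
G0 Z5.75
G0 X0.00 Y0.00
G1 X27.00 Y0.00
G1 X27.00 Y10.50
G1 X0.00 Y10.50
G1 X0.00 Y0.00
; layer 3
G0 Z8.62
G0 X0.00 Y0.00
G1 X27.00 Y0.00
G1 X27.00 Y8.75
G1 X0.00 Y8.75
G1 X0.00 Y0.00
; layer 4
G0 Z11.50
G0 X0.00 Y0.00
G1 X27.00 Y0.00
G1 X27.00 Y7.00
G1 X0.00 Y7.00
G1 X0.00 Y0.00
; layer 5
G0 Z14.38
G0 X0.00 Y0.00
G1 X27.00 Y0.00
G1 X27.00 Y5.25
G1 X0.00 Y5.25
G1 X0.00 Y0.00
; layer 6
G0 Z17.25
G0 X0.00 Y0.00
G1 X27.00 Y0.00
G1 X27.00 Y3.50
G1 X0.00 Y3.50
G1 X0.00 Y0.00
; layer 7
G0 Z20.12
G0 X0.00 Y0.00
G1 X27.00 Y0.00
G1 X27.00 Y1.75
G1 X0.00 Y1.75
G1 X0.00 Y0.00
M2 ; end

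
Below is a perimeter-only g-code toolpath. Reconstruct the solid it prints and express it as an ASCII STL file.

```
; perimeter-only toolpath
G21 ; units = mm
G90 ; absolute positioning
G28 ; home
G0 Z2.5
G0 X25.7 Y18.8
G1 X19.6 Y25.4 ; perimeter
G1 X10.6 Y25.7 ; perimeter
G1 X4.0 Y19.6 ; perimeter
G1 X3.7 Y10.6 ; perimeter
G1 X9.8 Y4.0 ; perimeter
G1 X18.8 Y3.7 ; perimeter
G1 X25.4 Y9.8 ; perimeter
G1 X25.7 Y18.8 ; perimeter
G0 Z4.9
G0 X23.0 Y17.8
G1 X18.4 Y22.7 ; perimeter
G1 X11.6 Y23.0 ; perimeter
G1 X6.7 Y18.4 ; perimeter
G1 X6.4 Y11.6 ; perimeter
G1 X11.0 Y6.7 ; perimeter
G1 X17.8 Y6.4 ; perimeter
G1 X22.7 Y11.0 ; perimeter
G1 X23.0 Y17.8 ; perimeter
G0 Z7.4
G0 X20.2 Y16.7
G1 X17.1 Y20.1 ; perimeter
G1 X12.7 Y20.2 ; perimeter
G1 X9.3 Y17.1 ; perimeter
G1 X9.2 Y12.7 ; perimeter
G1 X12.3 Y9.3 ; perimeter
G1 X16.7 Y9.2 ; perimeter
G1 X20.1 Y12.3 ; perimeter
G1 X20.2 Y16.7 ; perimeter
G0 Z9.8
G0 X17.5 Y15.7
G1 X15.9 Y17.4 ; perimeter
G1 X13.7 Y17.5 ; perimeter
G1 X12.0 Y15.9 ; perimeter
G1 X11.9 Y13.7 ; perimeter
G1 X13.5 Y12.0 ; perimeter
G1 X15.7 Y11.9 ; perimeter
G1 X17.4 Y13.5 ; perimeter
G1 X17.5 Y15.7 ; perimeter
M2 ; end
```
solid part
  facet normal 0.0000 0.0000 -1.0000
    outer loop
      vertex 9.6 28.5 0.0
      vertex 20.8 28.1 0.0
      vertex 28.5 19.8 0.0
    endloop
  endfacet
  facet normal 0.0000 0.0000 -1.0000
    outer loop
      vertex 1.3 20.8 0.0
      vertex 9.6 28.5 0.0
      vertex 28.5 19.8 0.0
    endloop
  endfacet
  facet normal 0.0000 0.0000 -1.0000
    outer loop
      vertex 0.9 9.6 0.0
      vertex 1.3 20.8 0.0
      vertex 28.5 19.8 0.0
    endloop
  endfacet
  facet normal 0.0000 0.0000 -1.0000
    outer loop
      vertex 8.6 1.3 0.0
      vertex 0.9 9.6 0.0
      vertex 28.5 19.8 0.0
    endloop
  endfacet
  facet normal 0.0000 0.0000 -1.0000
    outer loop
      vertex 19.8 0.9 0.0
      vertex 8.6 1.3 0.0
      vertex 28.5 19.8 0.0
    endloop
  endfacet
  facet normal 0.0000 0.0000 -1.0000
    outer loop
      vertex 28.1 8.6 0.0
      vertex 19.8 0.9 0.0
      vertex 28.5 19.8 0.0
    endloop
  endfacet
  facet normal 0.4920 0.4565 0.7413
    outer loop
      vertex 28.5 19.8 0.0
      vertex 20.8 28.1 0.0
      vertex 14.7 14.7 12.3
    endloop
  endfacet
  facet normal 0.0239 0.6701 0.7419
    outer loop
      vertex 20.8 28.1 0.0
      vertex 9.6 28.5 0.0
      vertex 14.7 14.7 12.3
    endloop
  endfacet
  facet normal -0.4565 0.4920 0.7413
    outer loop
      vertex 9.6 28.5 0.0
      vertex 1.3 20.8 0.0
      vertex 14.7 14.7 12.3
    endloop
  endfacet
  facet normal -0.6701 0.0239 0.7419
    outer loop
      vertex 1.3 20.8 0.0
      vertex 0.9 9.6 0.0
      vertex 14.7 14.7 12.3
    endloop
  endfacet
  facet normal -0.4920 -0.4565 0.7413
    outer loop
      vertex 0.9 9.6 0.0
      vertex 8.6 1.3 0.0
      vertex 14.7 14.7 12.3
    endloop
  endfacet
  facet normal -0.0239 -0.6701 0.7419
    outer loop
      vertex 8.6 1.3 0.0
      vertex 19.8 0.9 0.0
      vertex 14.7 14.7 12.3
    endloop
  endfacet
  facet normal 0.4565 -0.4920 0.7413
    outer loop
      vertex 19.8 0.9 0.0
      vertex 28.1 8.6 0.0
      vertex 14.7 14.7 12.3
    endloop
  endfacet
  facet normal 0.6701 -0.0239 0.7419
    outer loop
      vertex 28.1 8.6 0.0
      vertex 28.5 19.8 0.0
      vertex 14.7 14.7 12.3
    endloop
  endfacet
endsolid part

The G0 Z moves step by Δz≈2.5 mm. The G1 loops shrink linearly with z, so the solid tapers from its base footprint up to z≈12.3. Closing with a flat bottom cap and the tapered top and triangulating gives 14 facets — a regular 8-sided pyramid, base circumscribed radius ≈ 14.7 mm, apex at z ≈ 12.3 mm.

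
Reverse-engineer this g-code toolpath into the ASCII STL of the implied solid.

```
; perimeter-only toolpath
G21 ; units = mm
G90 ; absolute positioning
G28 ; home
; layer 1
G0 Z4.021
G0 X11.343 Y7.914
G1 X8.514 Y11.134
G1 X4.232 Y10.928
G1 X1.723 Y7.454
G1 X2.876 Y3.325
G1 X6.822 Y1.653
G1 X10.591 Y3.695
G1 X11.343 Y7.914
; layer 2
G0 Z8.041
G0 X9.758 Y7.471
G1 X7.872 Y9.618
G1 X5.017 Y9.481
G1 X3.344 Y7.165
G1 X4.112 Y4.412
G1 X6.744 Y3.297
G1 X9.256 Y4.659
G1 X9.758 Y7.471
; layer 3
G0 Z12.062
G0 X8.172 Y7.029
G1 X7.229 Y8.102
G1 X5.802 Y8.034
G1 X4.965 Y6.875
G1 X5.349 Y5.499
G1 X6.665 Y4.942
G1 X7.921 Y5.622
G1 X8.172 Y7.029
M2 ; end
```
solid part
  facet normal 0.0000 0.0000 -1.0000
    outer loop
      vertex 3.448 12.376 0.000
      vertex 9.157 12.650 0.000
      vertex 12.929 8.357 0.000
    endloop
  endfacet
  facet normal 0.0000 0.0000 -1.0000
    outer loop
      vertex 0.102 7.743 0.000
      vertex 3.448 12.376 0.000
      vertex 12.929 8.357 0.000
    endloop
  endfacet
  facet normal 0.0000 0.0000 -1.0000
    outer loop
      vertex 1.639 2.238 0.000
      vertex 0.102 7.743 0.000
      vertex 12.929 8.357 0.000
    endloop
  endfacet
  facet normal 0.0000 0.0000 -1.0000
    outer loop
      vertex 6.901 0.008 0.000
      vertex 1.639 2.238 0.000
      vertex 12.929 8.357 0.000
    endloop
  endfacet
  facet normal 0.0000 0.0000 -1.0000
    outer loop
      vertex 11.926 2.731 0.000
      vertex 6.901 0.008 0.000
      vertex 12.929 8.357 0.000
    endloop
  endfacet
  facet normal 0.7048 0.6192 0.3461
    outer loop
      vertex 12.929 8.357 0.000
      vertex 9.157 12.650 0.000
      vertex 6.586 6.586 16.083
    endloop
  endfacet
  facet normal -0.0450 0.9371 0.3461
    outer loop
      vertex 9.157 12.650 0.000
      vertex 3.448 12.376 0.000
      vertex 6.586 6.586 16.083
    endloop
  endfacet
  facet normal -0.7606 0.5493 0.3461
    outer loop
      vertex 3.448 12.376 0.000
      vertex 0.102 7.743 0.000
      vertex 6.586 6.586 16.083
    endloop
  endfacet
  facet normal -0.9036 -0.2523 0.3462
    outer loop
      vertex 0.102 7.743 0.000
      vertex 1.639 2.238 0.000
      vertex 6.586 6.586 16.083
    endloop
  endfacet
  facet normal -0.3661 -0.8638 0.3461
    outer loop
      vertex 1.639 2.238 0.000
      vertex 6.901 0.008 0.000
      vertex 6.586 6.586 16.083
    endloop
  endfacet
  facet normal 0.4470 -0.8249 0.3461
    outer loop
      vertex 6.901 0.008 0.000
      vertex 11.926 2.731 0.000
      vertex 6.586 6.586 16.083
    endloop
  endfacet
  facet normal 0.9236 -0.1647 0.3461
    outer loop
      vertex 11.926 2.731 0.000
      vertex 12.929 8.357 0.000
      vertex 6.586 6.586 16.083
    endloop
  endfacet
endsolid part

The G0 Z moves step by Δz≈4.021 mm. The G1 loops shrink linearly with z, so the solid tapers from its base footprint up to z≈16.1. Closing with a flat bottom cap and the tapered top and triangulating gives 12 facets — a regular 7-sided pyramid, base circumscribed radius ≈ 6.59 mm, apex at z ≈ 16.1 mm.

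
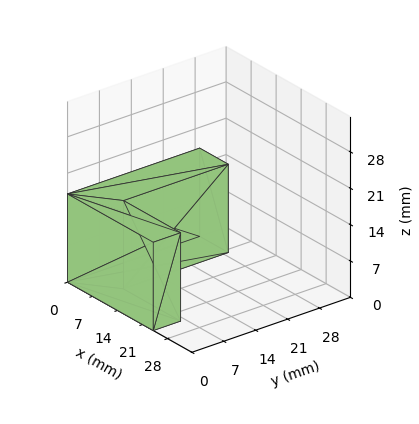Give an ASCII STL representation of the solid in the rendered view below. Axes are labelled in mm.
Reading the render: the shape is an L-shaped prism: outer 24 × 29 mm, arm thicknesses ≈ 6 mm (horizontal) and 8 mm (vertical), extruded 17 mm in z (dimensions read to the nearest mm from the axis ticks). For the STL, each face is triangulated and given an outward normal.

solid part
  facet normal 0.0000 0.0000 -1.0000
    outer loop
      vertex 24.0 6.0 0.0
      vertex 24.0 0.0 0.0
      vertex 0.0 0.0 0.0
    endloop
  endfacet
  facet normal 0.0000 0.0000 -1.0000
    outer loop
      vertex 8.0 6.0 0.0
      vertex 24.0 6.0 0.0
      vertex 0.0 0.0 0.0
    endloop
  endfacet
  facet normal 0.0000 0.0000 -1.0000
    outer loop
      vertex 8.0 29.0 0.0
      vertex 8.0 6.0 0.0
      vertex 0.0 0.0 0.0
    endloop
  endfacet
  facet normal 0.0000 0.0000 -1.0000
    outer loop
      vertex 0.0 29.0 0.0
      vertex 8.0 29.0 0.0
      vertex 0.0 0.0 0.0
    endloop
  endfacet
  facet normal 0.0000 0.0000 1.0000
    outer loop
      vertex 0.0 0.0 17.0
      vertex 24.0 0.0 17.0
      vertex 24.0 6.0 17.0
    endloop
  endfacet
  facet normal 0.0000 0.0000 1.0000
    outer loop
      vertex 0.0 0.0 17.0
      vertex 24.0 6.0 17.0
      vertex 8.0 6.0 17.0
    endloop
  endfacet
  facet normal 0.0000 0.0000 1.0000
    outer loop
      vertex 0.0 0.0 17.0
      vertex 8.0 6.0 17.0
      vertex 8.0 29.0 17.0
    endloop
  endfacet
  facet normal 0.0000 0.0000 1.0000
    outer loop
      vertex 0.0 0.0 17.0
      vertex 8.0 29.0 17.0
      vertex 0.0 29.0 17.0
    endloop
  endfacet
  facet normal 0.0000 -1.0000 0.0000
    outer loop
      vertex 0.0 0.0 0.0
      vertex 24.0 0.0 0.0
      vertex 24.0 0.0 17.0
    endloop
  endfacet
  facet normal 0.0000 -1.0000 0.0000
    outer loop
      vertex 0.0 0.0 0.0
      vertex 24.0 0.0 17.0
      vertex 0.0 0.0 17.0
    endloop
  endfacet
  facet normal 1.0000 0.0000 0.0000
    outer loop
      vertex 24.0 0.0 0.0
      vertex 24.0 6.0 0.0
      vertex 24.0 6.0 17.0
    endloop
  endfacet
  facet normal 1.0000 0.0000 0.0000
    outer loop
      vertex 24.0 0.0 0.0
      vertex 24.0 6.0 17.0
      vertex 24.0 0.0 17.0
    endloop
  endfacet
  facet normal 0.0000 1.0000 0.0000
    outer loop
      vertex 24.0 6.0 0.0
      vertex 8.0 6.0 0.0
      vertex 8.0 6.0 17.0
    endloop
  endfacet
  facet normal 0.0000 1.0000 0.0000
    outer loop
      vertex 24.0 6.0 0.0
      vertex 8.0 6.0 17.0
      vertex 24.0 6.0 17.0
    endloop
  endfacet
  facet normal 1.0000 0.0000 0.0000
    outer loop
      vertex 8.0 6.0 0.0
      vertex 8.0 29.0 0.0
      vertex 8.0 29.0 17.0
    endloop
  endfacet
  facet normal 1.0000 0.0000 0.0000
    outer loop
      vertex 8.0 6.0 0.0
      vertex 8.0 29.0 17.0
      vertex 8.0 6.0 17.0
    endloop
  endfacet
  facet normal 0.0000 1.0000 0.0000
    outer loop
      vertex 8.0 29.0 0.0
      vertex 0.0 29.0 0.0
      vertex 0.0 29.0 17.0
    endloop
  endfacet
  facet normal 0.0000 1.0000 0.0000
    outer loop
      vertex 8.0 29.0 0.0
      vertex 0.0 29.0 17.0
      vertex 8.0 29.0 17.0
    endloop
  endfacet
  facet normal -1.0000 0.0000 0.0000
    outer loop
      vertex 0.0 29.0 0.0
      vertex 0.0 0.0 0.0
      vertex 0.0 0.0 17.0
    endloop
  endfacet
  facet normal -1.0000 0.0000 0.0000
    outer loop
      vertex 0.0 29.0 0.0
      vertex 0.0 0.0 17.0
      vertex 0.0 29.0 17.0
    endloop
  endfacet
endsolid part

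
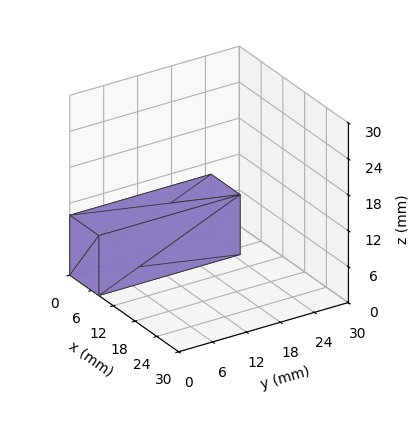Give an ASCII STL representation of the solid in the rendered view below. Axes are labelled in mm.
Reading the render: the shape is a rectangular box, roughly 8 × 25 mm footprint and 10 mm tall (dimensions read to the nearest mm from the axis ticks). For the STL, each face is triangulated and given an outward normal.

solid part
  facet normal 0.0000 0.0000 -1.0000
    outer loop
      vertex 8.00 25.00 0.00
      vertex 8.00 0.00 0.00
      vertex 0.00 0.00 0.00
    endloop
  endfacet
  facet normal 0.0000 0.0000 -1.0000
    outer loop
      vertex 0.00 25.00 0.00
      vertex 8.00 25.00 0.00
      vertex 0.00 0.00 0.00
    endloop
  endfacet
  facet normal 0.0000 0.0000 1.0000
    outer loop
      vertex 0.00 0.00 10.00
      vertex 8.00 0.00 10.00
      vertex 8.00 25.00 10.00
    endloop
  endfacet
  facet normal 0.0000 0.0000 1.0000
    outer loop
      vertex 0.00 0.00 10.00
      vertex 8.00 25.00 10.00
      vertex 0.00 25.00 10.00
    endloop
  endfacet
  facet normal 0.0000 -1.0000 0.0000
    outer loop
      vertex 0.00 0.00 0.00
      vertex 8.00 0.00 0.00
      vertex 8.00 0.00 10.00
    endloop
  endfacet
  facet normal 0.0000 -1.0000 0.0000
    outer loop
      vertex 0.00 0.00 0.00
      vertex 8.00 0.00 10.00
      vertex 0.00 0.00 10.00
    endloop
  endfacet
  facet normal 0.0000 1.0000 0.0000
    outer loop
      vertex 8.00 25.00 10.00
      vertex 8.00 25.00 0.00
      vertex 0.00 25.00 0.00
    endloop
  endfacet
  facet normal 0.0000 1.0000 0.0000
    outer loop
      vertex 0.00 25.00 10.00
      vertex 8.00 25.00 10.00
      vertex 0.00 25.00 0.00
    endloop
  endfacet
  facet normal -1.0000 0.0000 0.0000
    outer loop
      vertex 0.00 25.00 10.00
      vertex 0.00 25.00 0.00
      vertex 0.00 0.00 0.00
    endloop
  endfacet
  facet normal -1.0000 0.0000 0.0000
    outer loop
      vertex 0.00 0.00 10.00
      vertex 0.00 25.00 10.00
      vertex 0.00 0.00 0.00
    endloop
  endfacet
  facet normal 1.0000 0.0000 0.0000
    outer loop
      vertex 8.00 0.00 0.00
      vertex 8.00 25.00 0.00
      vertex 8.00 25.00 10.00
    endloop
  endfacet
  facet normal 1.0000 0.0000 0.0000
    outer loop
      vertex 8.00 0.00 0.00
      vertex 8.00 25.00 10.00
      vertex 8.00 0.00 10.00
    endloop
  endfacet
endsolid part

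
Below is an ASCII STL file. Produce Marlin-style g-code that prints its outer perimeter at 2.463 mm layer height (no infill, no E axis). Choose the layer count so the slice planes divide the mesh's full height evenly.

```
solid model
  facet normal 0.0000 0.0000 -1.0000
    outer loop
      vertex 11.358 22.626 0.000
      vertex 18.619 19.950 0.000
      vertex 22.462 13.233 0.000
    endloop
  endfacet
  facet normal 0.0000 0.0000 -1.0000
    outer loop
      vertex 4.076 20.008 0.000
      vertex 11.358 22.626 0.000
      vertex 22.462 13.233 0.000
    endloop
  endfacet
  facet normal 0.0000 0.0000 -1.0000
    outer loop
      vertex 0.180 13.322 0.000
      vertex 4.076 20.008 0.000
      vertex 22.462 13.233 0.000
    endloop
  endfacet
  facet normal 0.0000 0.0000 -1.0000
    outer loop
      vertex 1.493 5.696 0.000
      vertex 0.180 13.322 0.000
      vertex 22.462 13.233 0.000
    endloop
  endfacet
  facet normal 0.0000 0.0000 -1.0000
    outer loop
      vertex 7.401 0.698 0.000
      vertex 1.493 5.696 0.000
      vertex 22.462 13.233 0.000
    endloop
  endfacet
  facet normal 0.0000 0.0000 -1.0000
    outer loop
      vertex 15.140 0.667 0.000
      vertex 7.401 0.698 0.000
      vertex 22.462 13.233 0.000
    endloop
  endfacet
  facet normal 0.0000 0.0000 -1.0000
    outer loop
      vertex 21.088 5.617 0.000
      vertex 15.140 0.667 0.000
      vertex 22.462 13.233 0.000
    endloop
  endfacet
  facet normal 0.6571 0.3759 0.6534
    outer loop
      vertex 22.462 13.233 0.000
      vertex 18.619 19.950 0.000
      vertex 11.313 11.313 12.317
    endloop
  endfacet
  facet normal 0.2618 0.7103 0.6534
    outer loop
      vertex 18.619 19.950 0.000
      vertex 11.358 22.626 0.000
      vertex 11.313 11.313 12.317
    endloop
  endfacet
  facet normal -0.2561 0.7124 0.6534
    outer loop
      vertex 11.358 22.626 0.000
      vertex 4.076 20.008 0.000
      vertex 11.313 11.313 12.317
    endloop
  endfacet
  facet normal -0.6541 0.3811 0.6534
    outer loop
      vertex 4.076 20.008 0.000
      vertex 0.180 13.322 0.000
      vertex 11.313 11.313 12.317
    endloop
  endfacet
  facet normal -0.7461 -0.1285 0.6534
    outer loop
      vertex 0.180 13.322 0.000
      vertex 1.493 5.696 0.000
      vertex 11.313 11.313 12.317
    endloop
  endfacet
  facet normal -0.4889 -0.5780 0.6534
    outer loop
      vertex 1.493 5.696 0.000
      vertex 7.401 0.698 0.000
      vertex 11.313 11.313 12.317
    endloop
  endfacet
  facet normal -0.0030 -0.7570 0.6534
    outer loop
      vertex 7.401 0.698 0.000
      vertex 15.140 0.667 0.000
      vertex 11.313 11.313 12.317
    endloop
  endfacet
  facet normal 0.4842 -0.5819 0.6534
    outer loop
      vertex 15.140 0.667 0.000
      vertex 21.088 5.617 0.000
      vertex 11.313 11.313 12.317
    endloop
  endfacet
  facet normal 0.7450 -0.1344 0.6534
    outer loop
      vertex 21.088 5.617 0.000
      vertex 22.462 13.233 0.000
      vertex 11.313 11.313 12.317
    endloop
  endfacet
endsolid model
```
; perimeter-only toolpath
G21 ; units = mm
G90 ; absolute positioning
G28 ; home
; layer 1
G0 Z2.463
G0 X20.232 Y12.849
G1 X17.158 Y18.223
G1 X11.349 Y20.363
G1 X5.523 Y18.269
G1 X2.407 Y12.920
G1 X3.457 Y6.819
G1 X8.183 Y2.821
G1 X14.375 Y2.796
G1 X19.133 Y6.756
G1 X20.232 Y12.849
; layer 2
G0 Z4.927
G0 X18.002 Y12.465
G1 X15.697 Y16.495
G1 X11.340 Y18.101
G1 X6.971 Y16.530
G1 X4.633 Y12.518
G1 X5.421 Y7.943
G1 X8.966 Y4.944
G1 X13.609 Y4.925
G1 X17.178 Y7.895
G1 X18.002 Y12.465
; layer 3
G0 Z7.390
G0 X15.773 Y12.081
G1 X14.235 Y14.768
G1 X11.331 Y15.838
G1 X8.418 Y14.791
G1 X6.860 Y12.117
G1 X7.385 Y9.066
G1 X9.748 Y7.067
G1 X12.844 Y7.055
G1 X15.223 Y9.035
G1 X15.773 Y12.081
; layer 4
G0 Z9.854
G0 X13.543 Y11.697
G1 X12.774 Y13.040
G1 X11.322 Y13.576
G1 X9.866 Y13.052
G1 X9.086 Y11.715
G1 X9.349 Y10.190
G1 X10.531 Y9.190
G1 X12.078 Y9.184
G1 X13.268 Y10.174
G1 X13.543 Y11.697
M2 ; end

The solid is a regular 9-sided pyramid, base circumscribed radius ≈ 11.3 mm, apex at z ≈ 12.3 mm. Slicing at Δz = 2.463 mm — 5 equal slices spanning the solid's height, so layer i sits at z = i·h/5 — gives 4 non-empty perimeters. Each is a 9-segment closed polygon; G0 lifts to the layer z and rapids to the start vertex, then G1 traces the edges. The cross-section shrinks linearly with z (the slice at the apex is degenerate and omitted).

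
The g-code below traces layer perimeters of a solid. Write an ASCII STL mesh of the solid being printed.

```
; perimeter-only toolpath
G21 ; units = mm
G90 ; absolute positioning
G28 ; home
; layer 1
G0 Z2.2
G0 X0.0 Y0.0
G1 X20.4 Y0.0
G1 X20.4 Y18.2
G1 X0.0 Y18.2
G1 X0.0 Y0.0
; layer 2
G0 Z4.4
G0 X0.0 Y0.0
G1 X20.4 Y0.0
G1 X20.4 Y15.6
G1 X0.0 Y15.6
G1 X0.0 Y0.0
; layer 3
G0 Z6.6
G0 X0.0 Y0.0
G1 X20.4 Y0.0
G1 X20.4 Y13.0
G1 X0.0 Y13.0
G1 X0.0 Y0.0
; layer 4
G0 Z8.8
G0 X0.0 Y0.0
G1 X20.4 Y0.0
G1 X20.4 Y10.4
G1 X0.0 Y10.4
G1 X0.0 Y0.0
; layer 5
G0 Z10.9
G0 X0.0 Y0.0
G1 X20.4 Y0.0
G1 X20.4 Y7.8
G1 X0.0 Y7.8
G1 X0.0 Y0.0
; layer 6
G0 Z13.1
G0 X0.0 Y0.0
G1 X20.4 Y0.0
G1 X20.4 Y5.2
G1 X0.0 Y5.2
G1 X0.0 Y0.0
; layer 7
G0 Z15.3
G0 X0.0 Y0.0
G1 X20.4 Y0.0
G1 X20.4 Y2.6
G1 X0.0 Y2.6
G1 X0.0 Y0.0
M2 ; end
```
solid part
  facet normal 0.0000 0.0000 -1.0000
    outer loop
      vertex 20.4 20.8 0.0
      vertex 20.4 0.0 0.0
      vertex 0.0 0.0 0.0
    endloop
  endfacet
  facet normal 0.0000 0.0000 -1.0000
    outer loop
      vertex 0.0 20.8 0.0
      vertex 20.4 20.8 0.0
      vertex 0.0 0.0 0.0
    endloop
  endfacet
  facet normal 0.0000 -1.0000 0.0000
    outer loop
      vertex 0.0 0.0 0.0
      vertex 20.4 0.0 0.0
      vertex 20.4 0.0 17.5
    endloop
  endfacet
  facet normal 0.0000 -1.0000 0.0000
    outer loop
      vertex 0.0 0.0 0.0
      vertex 20.4 0.0 17.5
      vertex 0.0 0.0 17.5
    endloop
  endfacet
  facet normal 0.0000 0.6438 0.7652
    outer loop
      vertex 0.0 0.0 17.5
      vertex 20.4 0.0 17.5
      vertex 20.4 20.8 0.0
    endloop
  endfacet
  facet normal 0.0000 0.6438 0.7652
    outer loop
      vertex 0.0 0.0 17.5
      vertex 20.4 20.8 0.0
      vertex 0.0 20.8 0.0
    endloop
  endfacet
  facet normal -1.0000 0.0000 0.0000
    outer loop
      vertex 0.0 0.0 17.5
      vertex 0.0 20.8 0.0
      vertex 0.0 0.0 0.0
    endloop
  endfacet
  facet normal 1.0000 0.0000 0.0000
    outer loop
      vertex 20.4 0.0 0.0
      vertex 20.4 20.8 0.0
      vertex 20.4 0.0 17.5
    endloop
  endfacet
endsolid part

The G0 Z moves step by Δz≈2.2 mm. The G1 loops shrink linearly with z, so the solid tapers from its base footprint up to z≈17.5. Closing with a flat bottom cap and the tapered top and triangulating gives 8 facets — a wedge (ramp): 20.4 × 20.8 mm base, rising to 17.5 mm along the y=0 edge and sloping linearly to z=0 at y=20.8.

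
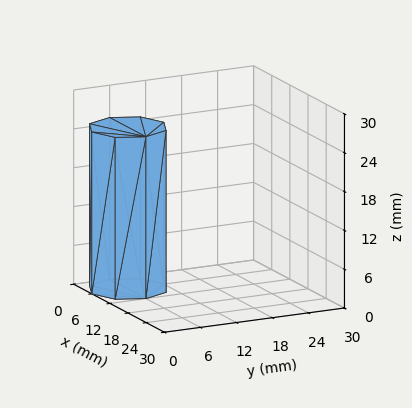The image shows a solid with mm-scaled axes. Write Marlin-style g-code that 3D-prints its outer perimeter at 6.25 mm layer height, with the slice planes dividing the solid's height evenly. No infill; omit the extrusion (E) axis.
Reading the render: the shape is a regular 8-sided prism (a cylinder approximated with 8 flat sides), circumscribed radius ≈ 6 mm, height ≈ 25 mm (dimensions read to the nearest mm from the axis ticks). For the g-code, the solid's height is divided into equal slices at the stated Δz and each level perimeter traced with G1 moves after a G0 lift.

; perimeter-only toolpath
G21 ; units = mm
G90 ; absolute positioning
G28 ; home
; layer 1
G0 Z6.25
G0 X12.00 Y6.00
G1 X10.24 Y10.24
G1 X6.00 Y12.00
G1 X1.76 Y10.24
G1 X0.00 Y6.00
G1 X1.76 Y1.76
G1 X6.00 Y0.00
G1 X10.24 Y1.76
G1 X12.00 Y6.00
; layer 2
G0 Z12.50
G0 X12.00 Y6.00
G1 X10.24 Y10.24
G1 X6.00 Y12.00
G1 X1.76 Y10.24
G1 X0.00 Y6.00
G1 X1.76 Y1.76
G1 X6.00 Y0.00
G1 X10.24 Y1.76
G1 X12.00 Y6.00
; layer 3
G0 Z18.75
G0 X12.00 Y6.00
G1 X10.24 Y10.24
G1 X6.00 Y12.00
G1 X1.76 Y10.24
G1 X0.00 Y6.00
G1 X1.76 Y1.76
G1 X6.00 Y0.00
G1 X10.24 Y1.76
G1 X12.00 Y6.00
; layer 4
G0 Z25.00
G0 X12.00 Y6.00
G1 X10.24 Y10.24
G1 X6.00 Y12.00
G1 X1.76 Y10.24
G1 X0.00 Y6.00
G1 X1.76 Y1.76
G1 X6.00 Y0.00
G1 X10.24 Y1.76
G1 X12.00 Y6.00
M2 ; end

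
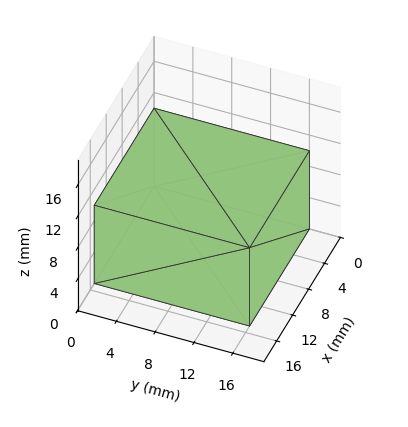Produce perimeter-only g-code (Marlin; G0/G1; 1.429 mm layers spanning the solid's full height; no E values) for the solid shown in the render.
Reading the render: the shape is a rectangular box, roughly 15 × 16 mm footprint and 10 mm tall (dimensions read to the nearest mm from the axis ticks). For the g-code, the solid's height is divided into equal slices at the stated Δz and each level perimeter traced with G1 moves after a G0 lift.

; perimeter-only toolpath
G21 ; units = mm
G90 ; absolute positioning
G28 ; home
; layer 1
G0 Z1.429
G0 X0.000 Y0.000
G1 X15.000 Y0.000
G1 X15.000 Y16.000
G1 X0.000 Y16.000
G1 X0.000 Y0.000
; layer 2
G0 Z2.857
G0 X0.000 Y0.000
G1 X15.000 Y0.000
G1 X15.000 Y16.000
G1 X0.000 Y16.000
G1 X0.000 Y0.000
; layer 3
G0 Z4.286
G0 X0.000 Y0.000
G1 X15.000 Y0.000
G1 X15.000 Y16.000
G1 X0.000 Y16.000
G1 X0.000 Y0.000
; layer 4
G0 Z5.714
G0 X0.000 Y0.000
G1 X15.000 Y0.000
G1 X15.000 Y16.000
G1 X0.000 Y16.000
G1 X0.000 Y0.000
; layer 5
G0 Z7.143
G0 X0.000 Y0.000
G1 X15.000 Y0.000
G1 X15.000 Y16.000
G1 X0.000 Y16.000
G1 X0.000 Y0.000
; layer 6
G0 Z8.571
G0 X0.000 Y0.000
G1 X15.000 Y0.000
G1 X15.000 Y16.000
G1 X0.000 Y16.000
G1 X0.000 Y0.000
; layer 7
G0 Z10.000
G0 X0.000 Y0.000
G1 X15.000 Y0.000
G1 X15.000 Y16.000
G1 X0.000 Y16.000
G1 X0.000 Y0.000
M2 ; end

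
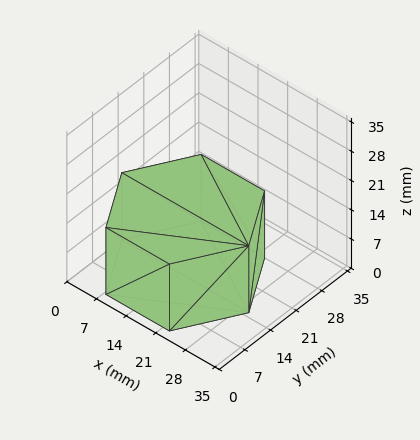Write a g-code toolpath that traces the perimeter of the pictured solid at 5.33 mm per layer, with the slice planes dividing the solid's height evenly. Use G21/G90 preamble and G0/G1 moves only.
Reading the render: the shape is a regular 6-sided prism (a cylinder approximated with 6 flat sides), circumscribed radius ≈ 15 mm, height ≈ 16 mm (dimensions read to the nearest mm from the axis ticks). For the g-code, the solid's height is divided into equal slices at the stated Δz and each level perimeter traced with G1 moves after a G0 lift.

; perimeter-only toolpath
G21 ; units = mm
G90 ; absolute positioning
G28 ; home
; layer 1
G0 Z5.33
G0 X30.00 Y15.00
G1 X22.50 Y27.99
G1 X7.50 Y27.99
G1 X0.00 Y15.00
G1 X7.50 Y2.01
G1 X22.50 Y2.01
G1 X30.00 Y15.00
; layer 2
G0 Z10.67
G0 X30.00 Y15.00
G1 X22.50 Y27.99
G1 X7.50 Y27.99
G1 X0.00 Y15.00
G1 X7.50 Y2.01
G1 X22.50 Y2.01
G1 X30.00 Y15.00
; layer 3
G0 Z16.00
G0 X30.00 Y15.00
G1 X22.50 Y27.99
G1 X7.50 Y27.99
G1 X0.00 Y15.00
G1 X7.50 Y2.01
G1 X22.50 Y2.01
G1 X30.00 Y15.00
M2 ; end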